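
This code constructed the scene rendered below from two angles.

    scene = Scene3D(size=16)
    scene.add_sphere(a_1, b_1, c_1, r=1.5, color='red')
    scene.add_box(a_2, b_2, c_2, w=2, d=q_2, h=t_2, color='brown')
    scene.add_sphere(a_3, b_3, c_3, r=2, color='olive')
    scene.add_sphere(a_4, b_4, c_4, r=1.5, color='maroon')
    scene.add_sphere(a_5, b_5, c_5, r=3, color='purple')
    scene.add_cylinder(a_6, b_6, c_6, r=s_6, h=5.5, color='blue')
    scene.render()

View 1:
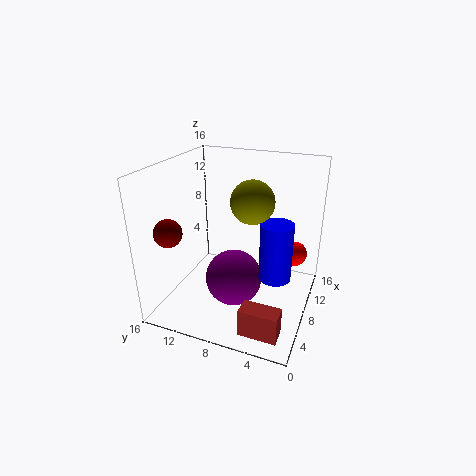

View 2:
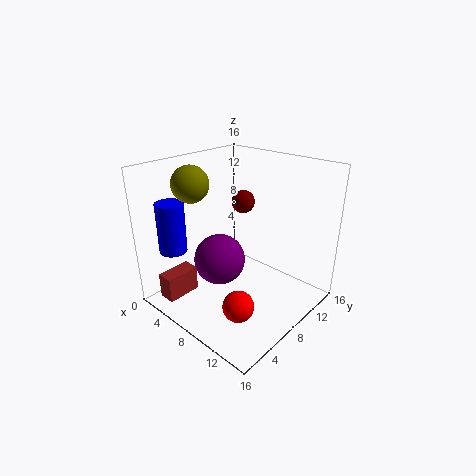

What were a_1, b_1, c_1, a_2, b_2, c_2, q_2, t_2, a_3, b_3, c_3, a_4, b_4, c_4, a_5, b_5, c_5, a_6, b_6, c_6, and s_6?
a_1 = 13; b_1 = 2.5; c_1 = 4.5; a_2 = 1.5; b_2 = 1.5; c_2 = 0.5; q_2 = 4; t_2 = 3; a_3 = 4; b_3 = 5; c_3 = 14; a_4 = 3.5; b_4 = 14; c_4 = 9.5; a_5 = 5.5; b_5 = 7.5; c_5 = 4.5; a_6 = 3.5; b_6 = 2.5; c_6 = 7; s_6 = 1.5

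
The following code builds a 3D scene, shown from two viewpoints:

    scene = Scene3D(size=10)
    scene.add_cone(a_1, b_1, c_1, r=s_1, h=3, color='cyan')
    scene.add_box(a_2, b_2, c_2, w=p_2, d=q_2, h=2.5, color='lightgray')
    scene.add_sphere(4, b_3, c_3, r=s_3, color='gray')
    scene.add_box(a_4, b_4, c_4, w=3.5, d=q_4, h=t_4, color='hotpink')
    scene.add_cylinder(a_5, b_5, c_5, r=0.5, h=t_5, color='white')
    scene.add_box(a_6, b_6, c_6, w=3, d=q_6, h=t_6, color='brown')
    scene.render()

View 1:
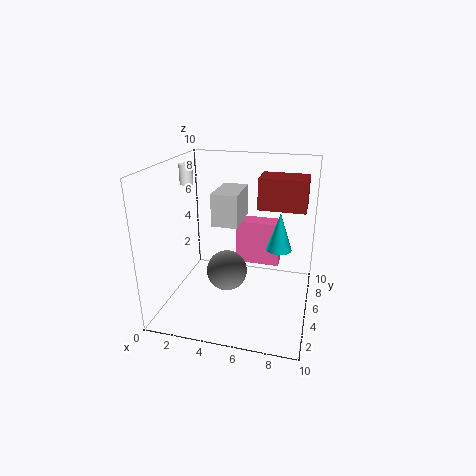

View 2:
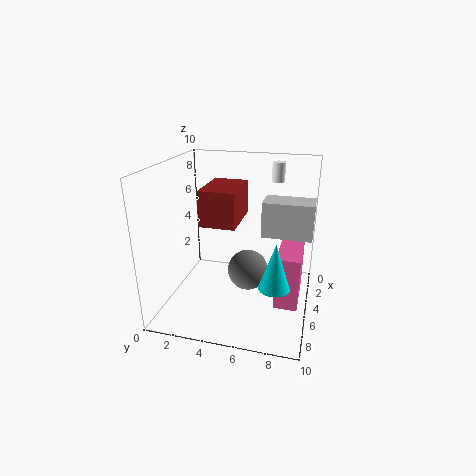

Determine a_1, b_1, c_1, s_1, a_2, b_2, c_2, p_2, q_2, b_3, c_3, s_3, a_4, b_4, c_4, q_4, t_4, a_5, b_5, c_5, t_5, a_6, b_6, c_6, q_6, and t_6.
a_1 = 7.5, b_1 = 8, c_1 = 3, s_1 = 1, a_2 = 2.5, b_2 = 6.5, c_2 = 5, p_2 = 2, q_2 = 3.5, b_3 = 5.5, c_3 = 2, s_3 = 1.5, a_4 = 4, b_4 = 8, c_4 = 1.5, q_4 = 1.5, t_4 = 3.5, a_5 = 0.5, b_5 = 7, c_5 = 8, t_5 = 1.5, a_6 = 6.5, b_6 = 4, c_6 = 7.5, q_6 = 2, t_6 = 2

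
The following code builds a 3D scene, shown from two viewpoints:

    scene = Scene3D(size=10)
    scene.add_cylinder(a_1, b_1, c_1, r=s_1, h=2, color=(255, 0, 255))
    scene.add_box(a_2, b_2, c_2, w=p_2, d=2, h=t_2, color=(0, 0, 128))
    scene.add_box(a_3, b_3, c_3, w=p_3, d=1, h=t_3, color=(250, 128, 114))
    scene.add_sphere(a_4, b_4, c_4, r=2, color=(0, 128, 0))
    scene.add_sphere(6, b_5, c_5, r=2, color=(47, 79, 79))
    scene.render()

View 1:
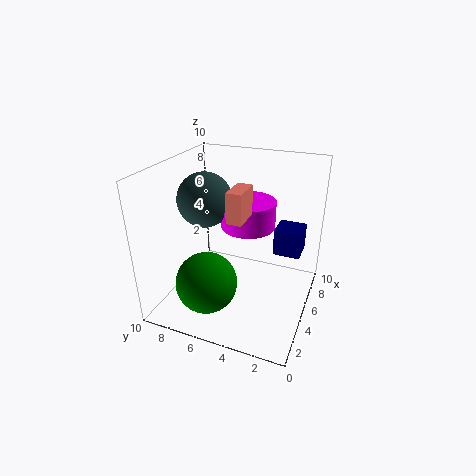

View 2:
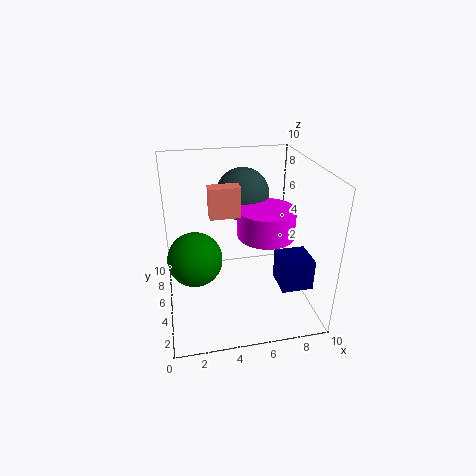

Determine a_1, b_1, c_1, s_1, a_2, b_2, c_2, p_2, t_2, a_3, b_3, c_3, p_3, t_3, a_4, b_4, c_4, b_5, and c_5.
a_1 = 7; b_1 = 5; c_1 = 5; s_1 = 2; a_2 = 7; b_2 = 1; c_2 = 3; p_2 = 2; t_2 = 2; a_3 = 3; b_3 = 4; c_3 = 7; p_3 = 2; t_3 = 2; a_4 = 2; b_4 = 6; c_4 = 3; b_5 = 8; c_5 = 7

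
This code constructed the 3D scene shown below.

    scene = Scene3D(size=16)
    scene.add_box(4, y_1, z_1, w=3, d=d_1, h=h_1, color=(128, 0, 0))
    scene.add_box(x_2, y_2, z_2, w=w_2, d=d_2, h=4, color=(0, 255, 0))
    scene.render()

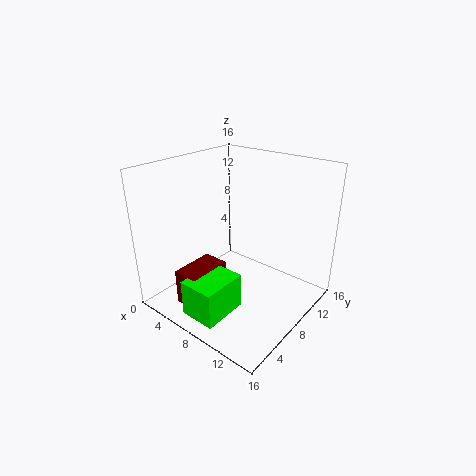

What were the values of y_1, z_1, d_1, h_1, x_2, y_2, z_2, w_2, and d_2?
y_1 = 2, z_1 = 1, d_1 = 5, h_1 = 4, x_2 = 6, y_2 = 1, z_2 = 1, w_2 = 4, d_2 = 5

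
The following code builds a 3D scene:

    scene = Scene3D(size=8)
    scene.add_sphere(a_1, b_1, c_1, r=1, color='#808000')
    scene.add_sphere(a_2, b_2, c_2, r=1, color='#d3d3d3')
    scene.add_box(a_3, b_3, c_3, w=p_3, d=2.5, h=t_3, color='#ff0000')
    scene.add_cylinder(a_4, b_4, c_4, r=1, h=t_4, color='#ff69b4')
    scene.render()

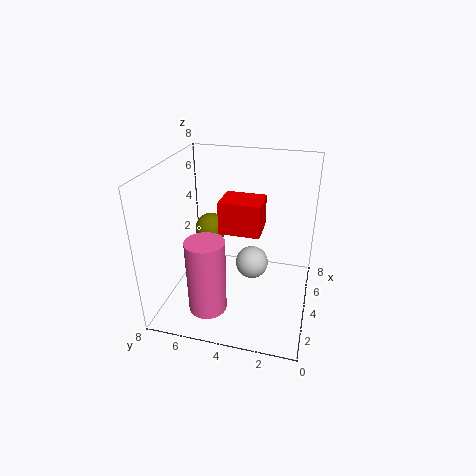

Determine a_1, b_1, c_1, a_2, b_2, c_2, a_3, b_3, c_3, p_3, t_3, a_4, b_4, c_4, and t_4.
a_1 = 6.5, b_1 = 6.5, c_1 = 3, a_2 = 5.5, b_2 = 3.5, c_2 = 1.5, a_3 = 5, b_3 = 3, c_3 = 3.5, p_3 = 2, t_3 = 2, a_4 = 1.5, b_4 = 5, c_4 = 1, t_4 = 4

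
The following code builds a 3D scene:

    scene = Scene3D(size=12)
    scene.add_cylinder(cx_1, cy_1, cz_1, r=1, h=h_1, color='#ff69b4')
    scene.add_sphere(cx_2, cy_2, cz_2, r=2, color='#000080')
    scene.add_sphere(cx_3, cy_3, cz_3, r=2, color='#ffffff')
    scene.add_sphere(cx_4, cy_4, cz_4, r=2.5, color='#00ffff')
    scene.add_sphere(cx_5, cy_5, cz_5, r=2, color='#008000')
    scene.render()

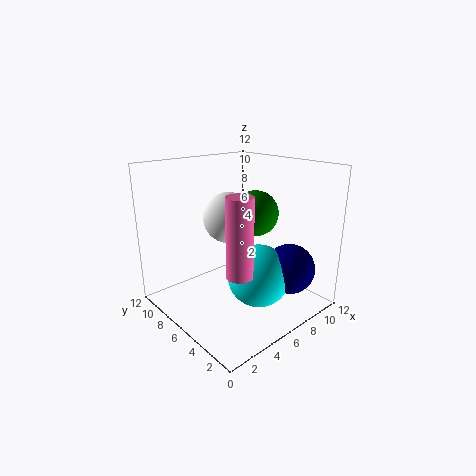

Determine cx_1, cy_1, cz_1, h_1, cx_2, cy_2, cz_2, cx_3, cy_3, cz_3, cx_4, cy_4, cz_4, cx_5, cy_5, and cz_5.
cx_1 = 3.5, cy_1 = 3, cz_1 = 4.5, h_1 = 6, cx_2 = 8, cy_2 = 2, cz_2 = 4, cx_3 = 5, cy_3 = 6, cz_3 = 8, cx_4 = 6, cy_4 = 3.5, cz_4 = 3.5, cx_5 = 8.5, cy_5 = 6.5, cz_5 = 7.5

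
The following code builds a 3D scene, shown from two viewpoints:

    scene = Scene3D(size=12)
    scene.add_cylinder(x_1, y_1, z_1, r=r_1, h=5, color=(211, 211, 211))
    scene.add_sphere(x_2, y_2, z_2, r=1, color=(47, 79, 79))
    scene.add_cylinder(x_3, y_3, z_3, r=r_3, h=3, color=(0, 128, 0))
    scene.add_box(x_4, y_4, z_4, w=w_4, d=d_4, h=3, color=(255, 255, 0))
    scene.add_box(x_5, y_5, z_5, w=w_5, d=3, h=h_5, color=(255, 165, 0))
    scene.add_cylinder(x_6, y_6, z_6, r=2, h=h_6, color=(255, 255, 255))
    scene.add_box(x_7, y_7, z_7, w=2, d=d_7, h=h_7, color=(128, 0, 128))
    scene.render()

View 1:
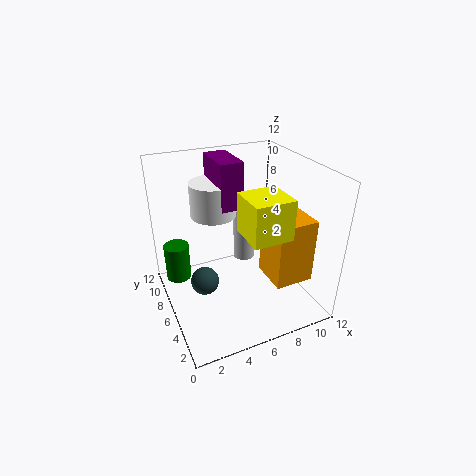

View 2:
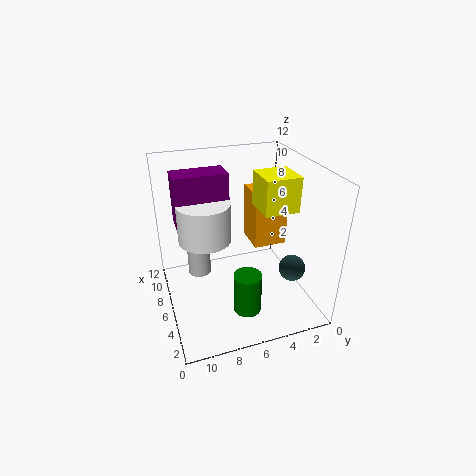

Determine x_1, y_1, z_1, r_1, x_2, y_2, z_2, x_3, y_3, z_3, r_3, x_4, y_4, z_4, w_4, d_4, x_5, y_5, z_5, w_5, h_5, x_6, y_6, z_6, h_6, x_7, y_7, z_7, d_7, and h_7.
x_1 = 8, y_1 = 9, z_1 = 2, r_1 = 1, x_2 = 2, y_2 = 3, z_2 = 5, x_3 = 1, y_3 = 7, z_3 = 3, r_3 = 1, x_4 = 5, y_4 = 1, z_4 = 8, w_4 = 3, d_4 = 3, x_5 = 7, y_5 = 1, z_5 = 4, w_5 = 3, h_5 = 5, x_6 = 5, y_6 = 9, z_6 = 7, h_6 = 3, x_7 = 5, y_7 = 7, z_7 = 8, d_7 = 4, h_7 = 4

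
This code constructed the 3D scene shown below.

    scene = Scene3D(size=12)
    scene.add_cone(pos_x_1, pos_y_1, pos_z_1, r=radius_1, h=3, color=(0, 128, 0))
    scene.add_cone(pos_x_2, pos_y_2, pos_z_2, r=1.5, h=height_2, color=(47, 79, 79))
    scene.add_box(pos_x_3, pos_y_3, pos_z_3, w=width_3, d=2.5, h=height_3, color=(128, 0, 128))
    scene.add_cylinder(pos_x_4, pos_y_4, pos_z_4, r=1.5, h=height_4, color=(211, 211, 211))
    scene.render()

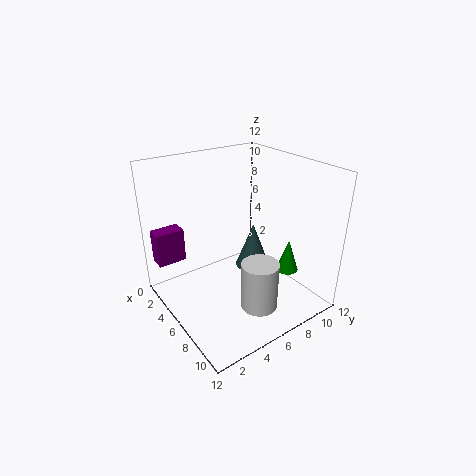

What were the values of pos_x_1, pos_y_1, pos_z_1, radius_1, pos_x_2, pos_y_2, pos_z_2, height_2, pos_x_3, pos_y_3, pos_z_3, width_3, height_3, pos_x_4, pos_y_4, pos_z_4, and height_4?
pos_x_1 = 7.5; pos_y_1 = 10.5; pos_z_1 = 2; radius_1 = 1; pos_x_2 = 5.5; pos_y_2 = 8; pos_z_2 = 2.5; height_2 = 4; pos_x_3 = 0.5; pos_y_3 = 0.5; pos_z_3 = 3; width_3 = 1.5; height_3 = 3; pos_x_4 = 9; pos_y_4 = 6; pos_z_4 = 1; height_4 = 4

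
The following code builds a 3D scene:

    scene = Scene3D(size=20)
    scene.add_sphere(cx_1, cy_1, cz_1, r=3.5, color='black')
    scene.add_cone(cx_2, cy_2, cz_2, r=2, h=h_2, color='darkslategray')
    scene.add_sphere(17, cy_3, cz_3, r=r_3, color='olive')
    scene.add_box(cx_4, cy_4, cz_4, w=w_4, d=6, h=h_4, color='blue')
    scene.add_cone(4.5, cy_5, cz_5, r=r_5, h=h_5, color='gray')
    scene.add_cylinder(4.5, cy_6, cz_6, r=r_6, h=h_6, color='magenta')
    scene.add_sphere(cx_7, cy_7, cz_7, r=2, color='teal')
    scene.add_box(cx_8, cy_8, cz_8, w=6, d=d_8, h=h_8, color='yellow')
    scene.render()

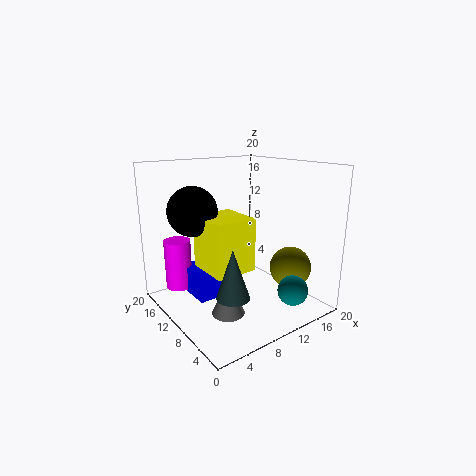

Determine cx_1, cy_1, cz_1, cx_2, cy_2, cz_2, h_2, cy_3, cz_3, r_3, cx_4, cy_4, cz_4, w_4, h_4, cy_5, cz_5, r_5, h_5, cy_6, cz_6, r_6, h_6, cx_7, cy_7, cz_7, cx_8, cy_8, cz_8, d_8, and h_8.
cx_1 = 5.5, cy_1 = 14.5, cz_1 = 13.5, cx_2 = 4.5, cy_2 = 3.5, cz_2 = 5.5, h_2 = 6, cy_3 = 6.5, cz_3 = 5, r_3 = 3, cx_4 = 5, cy_4 = 12, cz_4 = 0.5, w_4 = 6.5, h_4 = 4, cy_5 = 4.5, cz_5 = 3, r_5 = 2, h_5 = 4.5, cy_6 = 18, cz_6 = 1, r_6 = 2, h_6 = 7.5, cx_7 = 13.5, cy_7 = 2.5, cz_7 = 4, cx_8 = 5.5, cy_8 = 8, cz_8 = 5.5, d_8 = 6.5, h_8 = 7.5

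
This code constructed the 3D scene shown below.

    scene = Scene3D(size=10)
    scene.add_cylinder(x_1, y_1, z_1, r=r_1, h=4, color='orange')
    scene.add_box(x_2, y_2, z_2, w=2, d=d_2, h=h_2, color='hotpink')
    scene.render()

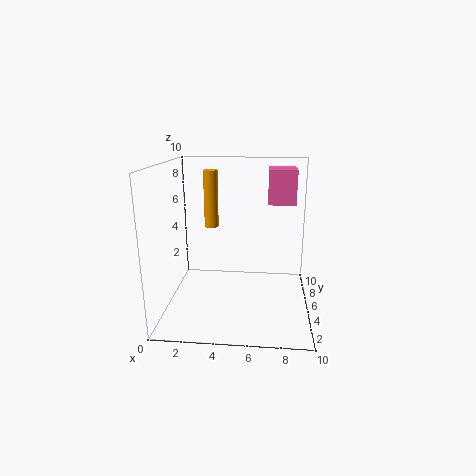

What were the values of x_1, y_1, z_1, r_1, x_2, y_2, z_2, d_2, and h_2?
x_1 = 3
y_1 = 6
z_1 = 5.5
r_1 = 0.5
x_2 = 7
y_2 = 6.5
z_2 = 7
d_2 = 2.5
h_2 = 2.5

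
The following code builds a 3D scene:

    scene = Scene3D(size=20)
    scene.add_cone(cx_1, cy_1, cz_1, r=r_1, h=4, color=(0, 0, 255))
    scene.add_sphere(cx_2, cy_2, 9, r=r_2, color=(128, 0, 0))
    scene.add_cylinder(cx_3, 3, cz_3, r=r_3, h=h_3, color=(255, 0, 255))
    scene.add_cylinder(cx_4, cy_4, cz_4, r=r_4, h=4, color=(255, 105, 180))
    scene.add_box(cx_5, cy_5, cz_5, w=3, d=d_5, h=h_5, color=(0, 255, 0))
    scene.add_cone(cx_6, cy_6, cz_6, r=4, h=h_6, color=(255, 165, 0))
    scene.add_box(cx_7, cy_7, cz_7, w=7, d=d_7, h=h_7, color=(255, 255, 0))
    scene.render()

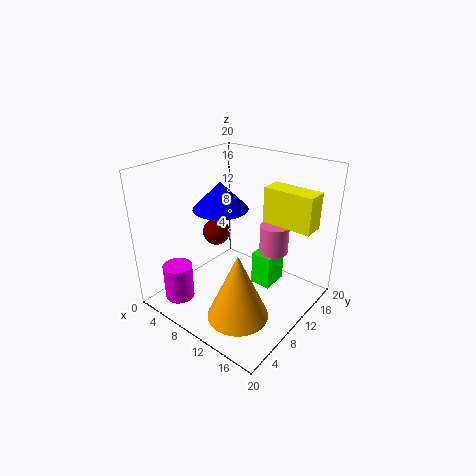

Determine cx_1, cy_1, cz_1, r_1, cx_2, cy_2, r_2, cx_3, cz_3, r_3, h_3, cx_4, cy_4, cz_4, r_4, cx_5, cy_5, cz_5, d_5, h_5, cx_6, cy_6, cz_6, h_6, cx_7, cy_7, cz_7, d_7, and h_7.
cx_1 = 6; cy_1 = 11; cz_1 = 13; r_1 = 4; cx_2 = 5; cy_2 = 11; r_2 = 2; cx_3 = 5; cz_3 = 2; r_3 = 2; h_3 = 5; cx_4 = 14; cy_4 = 13; cz_4 = 8; r_4 = 2; cx_5 = 11; cy_5 = 12; cz_5 = 2; d_5 = 4; h_5 = 5; cx_6 = 14; cy_6 = 5; cz_6 = 2; h_6 = 9; cx_7 = 12; cy_7 = 13; cz_7 = 12; d_7 = 3; h_7 = 5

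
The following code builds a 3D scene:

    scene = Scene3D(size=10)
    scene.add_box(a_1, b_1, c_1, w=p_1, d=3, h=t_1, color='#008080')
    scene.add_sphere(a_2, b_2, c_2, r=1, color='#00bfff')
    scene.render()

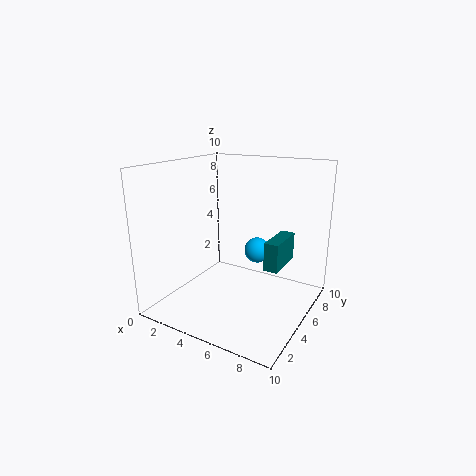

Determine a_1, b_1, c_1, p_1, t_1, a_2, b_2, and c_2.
a_1 = 7
b_1 = 5
c_1 = 3
p_1 = 1
t_1 = 2
a_2 = 5
b_2 = 8
c_2 = 3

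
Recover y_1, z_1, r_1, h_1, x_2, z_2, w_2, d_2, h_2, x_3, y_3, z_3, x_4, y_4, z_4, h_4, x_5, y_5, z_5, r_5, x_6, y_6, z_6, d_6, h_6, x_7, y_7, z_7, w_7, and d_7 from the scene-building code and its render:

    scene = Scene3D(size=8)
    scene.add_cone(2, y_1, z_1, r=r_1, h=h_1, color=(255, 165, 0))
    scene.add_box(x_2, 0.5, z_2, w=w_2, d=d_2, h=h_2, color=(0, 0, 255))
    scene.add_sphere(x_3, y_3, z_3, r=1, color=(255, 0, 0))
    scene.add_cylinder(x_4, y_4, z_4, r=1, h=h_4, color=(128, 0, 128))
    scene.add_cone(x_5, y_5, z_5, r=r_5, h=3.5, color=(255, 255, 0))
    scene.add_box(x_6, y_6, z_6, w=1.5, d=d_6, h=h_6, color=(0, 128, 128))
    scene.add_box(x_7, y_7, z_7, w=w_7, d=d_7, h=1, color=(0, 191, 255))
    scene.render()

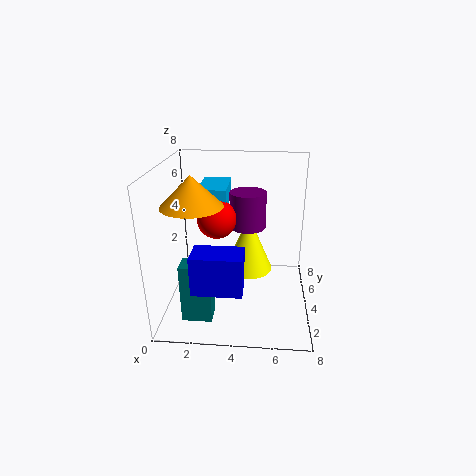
y_1 = 2; z_1 = 6.5; r_1 = 1.5; h_1 = 1.5; x_2 = 2; z_2 = 2.5; w_2 = 2.5; d_2 = 1.5; h_2 = 2; x_3 = 3; y_3 = 3; z_3 = 5.5; x_4 = 4.5; y_4 = 4.5; z_4 = 4.5; h_4 = 2; x_5 = 4.5; y_5 = 6; z_5 = 1; r_5 = 1.5; x_6 = 1.5; y_6 = 0.5; z_6 = 1; d_6 = 1; h_6 = 3; x_7 = 2; y_7 = 3; z_7 = 6; w_7 = 1.5; d_7 = 2.5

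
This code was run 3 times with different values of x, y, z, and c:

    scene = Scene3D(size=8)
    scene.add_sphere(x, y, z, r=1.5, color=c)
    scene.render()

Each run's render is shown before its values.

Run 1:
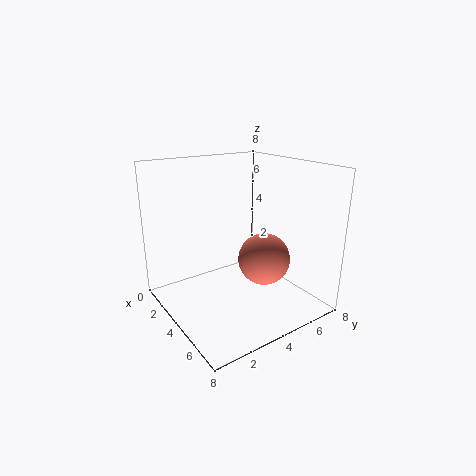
x = 4.5, y = 5.5, z = 2.5, c = 'salmon'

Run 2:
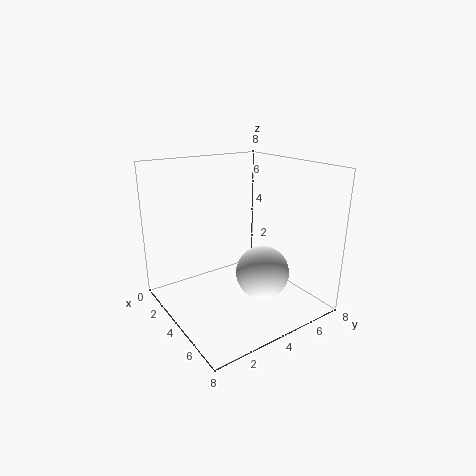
x = 5, y = 5, z = 2, c = 'white'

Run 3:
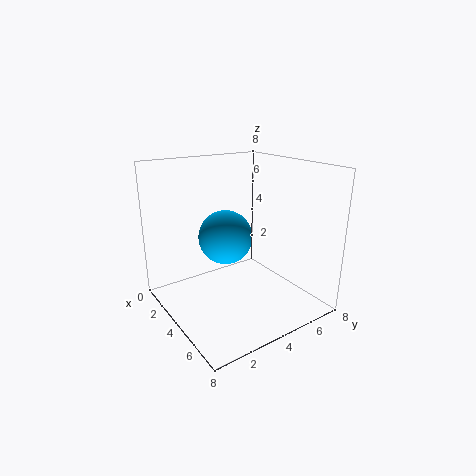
x = 3.5, y = 3.5, z = 4, c = 'deepskyblue'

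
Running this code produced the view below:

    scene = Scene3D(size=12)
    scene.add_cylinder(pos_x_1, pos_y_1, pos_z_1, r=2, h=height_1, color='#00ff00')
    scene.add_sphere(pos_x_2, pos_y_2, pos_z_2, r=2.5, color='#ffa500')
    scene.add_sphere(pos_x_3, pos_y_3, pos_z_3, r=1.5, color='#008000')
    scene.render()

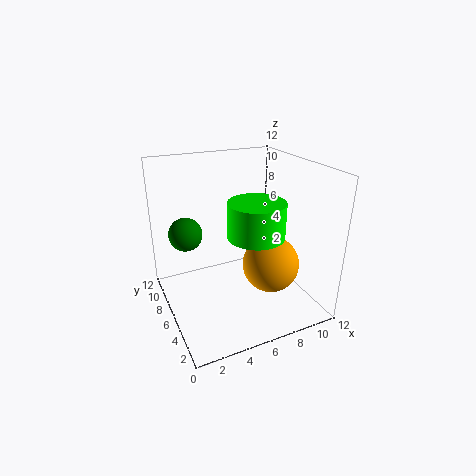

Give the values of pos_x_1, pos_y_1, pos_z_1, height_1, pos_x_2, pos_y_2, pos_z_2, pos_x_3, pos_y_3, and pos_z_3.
pos_x_1 = 5.5, pos_y_1 = 2, pos_z_1 = 8, height_1 = 2.5, pos_x_2 = 9, pos_y_2 = 5.5, pos_z_2 = 3, pos_x_3 = 2.5, pos_y_3 = 9.5, pos_z_3 = 5.5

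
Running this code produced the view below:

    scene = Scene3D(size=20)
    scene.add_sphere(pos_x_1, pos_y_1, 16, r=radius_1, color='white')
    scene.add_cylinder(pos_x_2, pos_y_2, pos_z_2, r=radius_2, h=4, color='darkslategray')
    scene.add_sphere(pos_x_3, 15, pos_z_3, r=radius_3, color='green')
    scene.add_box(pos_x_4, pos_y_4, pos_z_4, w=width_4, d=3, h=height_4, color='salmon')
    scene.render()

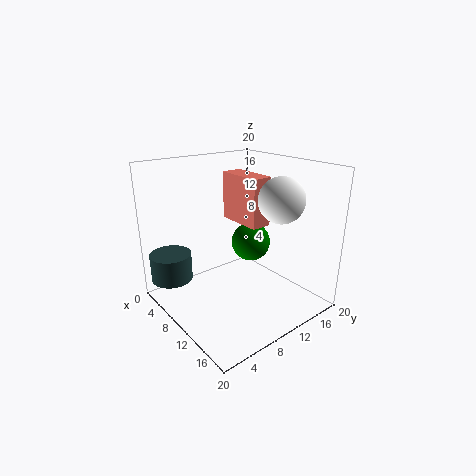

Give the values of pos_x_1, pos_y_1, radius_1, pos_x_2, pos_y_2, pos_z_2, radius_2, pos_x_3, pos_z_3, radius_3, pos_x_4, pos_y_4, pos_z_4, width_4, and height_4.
pos_x_1 = 15
pos_y_1 = 13
radius_1 = 3
pos_x_2 = 3
pos_y_2 = 3
pos_z_2 = 3
radius_2 = 3
pos_x_3 = 7
pos_z_3 = 7
radius_3 = 3
pos_x_4 = 4
pos_y_4 = 12
pos_z_4 = 11
width_4 = 7
height_4 = 7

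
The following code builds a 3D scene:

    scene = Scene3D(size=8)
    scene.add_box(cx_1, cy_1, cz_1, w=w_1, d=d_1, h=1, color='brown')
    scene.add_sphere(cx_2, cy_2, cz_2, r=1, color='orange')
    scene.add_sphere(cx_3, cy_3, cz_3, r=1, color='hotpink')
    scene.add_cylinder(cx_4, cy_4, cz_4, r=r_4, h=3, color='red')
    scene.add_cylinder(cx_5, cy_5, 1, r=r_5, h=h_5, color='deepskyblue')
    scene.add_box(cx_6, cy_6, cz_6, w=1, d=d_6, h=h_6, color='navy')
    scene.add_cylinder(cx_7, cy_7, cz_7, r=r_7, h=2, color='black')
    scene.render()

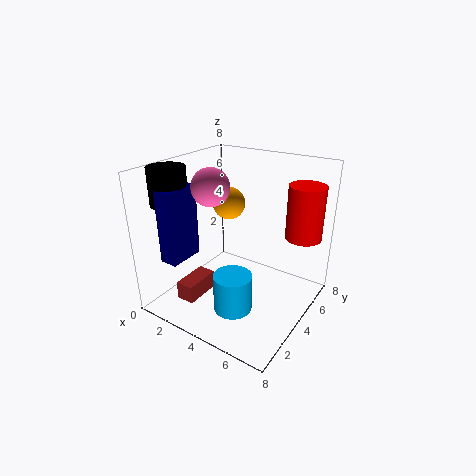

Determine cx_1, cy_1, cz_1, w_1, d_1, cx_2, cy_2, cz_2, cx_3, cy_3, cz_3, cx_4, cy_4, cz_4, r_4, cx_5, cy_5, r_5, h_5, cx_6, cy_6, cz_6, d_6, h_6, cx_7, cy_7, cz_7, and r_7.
cx_1 = 2
cy_1 = 1
cz_1 = 1
w_1 = 1
d_1 = 2
cx_2 = 2
cy_2 = 6
cz_2 = 5
cx_3 = 3
cy_3 = 3
cz_3 = 7
cx_4 = 7
cy_4 = 6
cz_4 = 4
r_4 = 1
cx_5 = 5
cy_5 = 2
r_5 = 1
h_5 = 2
cx_6 = 1
cy_6 = 1
cz_6 = 3
d_6 = 2
h_6 = 4
cx_7 = 1
cy_7 = 2
cz_7 = 6
r_7 = 1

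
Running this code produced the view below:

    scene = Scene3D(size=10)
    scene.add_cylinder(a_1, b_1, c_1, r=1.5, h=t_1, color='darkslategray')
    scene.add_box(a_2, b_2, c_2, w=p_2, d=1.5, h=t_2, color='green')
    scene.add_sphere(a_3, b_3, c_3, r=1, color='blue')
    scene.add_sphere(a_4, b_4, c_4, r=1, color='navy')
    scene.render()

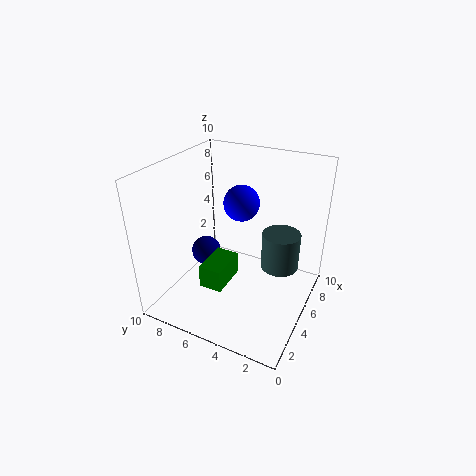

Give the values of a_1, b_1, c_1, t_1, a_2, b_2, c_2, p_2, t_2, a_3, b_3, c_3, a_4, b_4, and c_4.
a_1 = 8.5
b_1 = 3
c_1 = 1
t_1 = 3
a_2 = 1.5
b_2 = 4.5
c_2 = 3
p_2 = 2.5
t_2 = 1.5
a_3 = 2.5
b_3 = 3.5
c_3 = 9
a_4 = 4
b_4 = 7
c_4 = 4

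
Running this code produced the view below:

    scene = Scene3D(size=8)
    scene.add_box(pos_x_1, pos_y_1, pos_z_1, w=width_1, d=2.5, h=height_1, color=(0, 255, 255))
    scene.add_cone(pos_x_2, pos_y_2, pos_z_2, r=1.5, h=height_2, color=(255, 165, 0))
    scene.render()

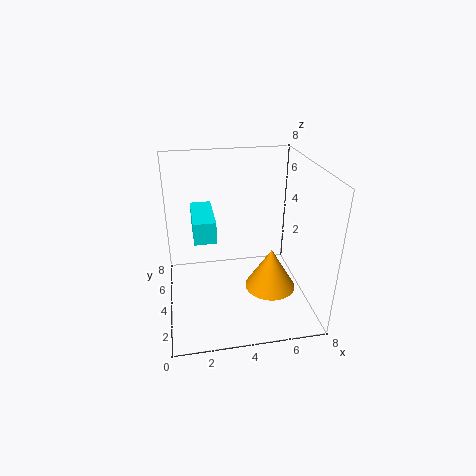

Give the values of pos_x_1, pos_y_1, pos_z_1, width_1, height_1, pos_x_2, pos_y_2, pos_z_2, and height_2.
pos_x_1 = 1.5
pos_y_1 = 1
pos_z_1 = 5.5
width_1 = 1
height_1 = 1
pos_x_2 = 6
pos_y_2 = 4
pos_z_2 = 0.5
height_2 = 2.5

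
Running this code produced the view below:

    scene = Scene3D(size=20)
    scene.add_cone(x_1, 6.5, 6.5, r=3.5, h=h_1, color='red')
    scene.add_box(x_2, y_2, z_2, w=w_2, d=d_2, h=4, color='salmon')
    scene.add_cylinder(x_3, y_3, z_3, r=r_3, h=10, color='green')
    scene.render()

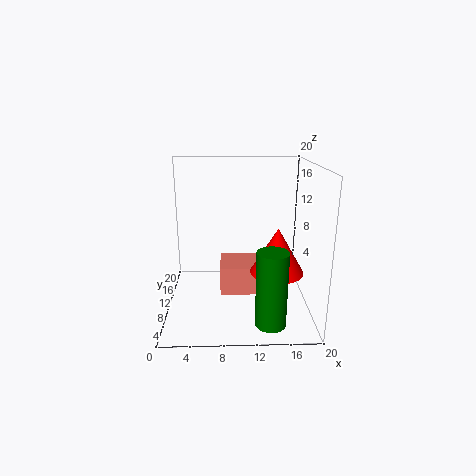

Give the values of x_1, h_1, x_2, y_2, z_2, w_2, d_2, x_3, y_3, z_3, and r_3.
x_1 = 15
h_1 = 6
x_2 = 7.5
y_2 = 7.5
z_2 = 2.5
w_2 = 6.5
d_2 = 5.5
x_3 = 14
y_3 = 3.5
z_3 = 0.5
r_3 = 2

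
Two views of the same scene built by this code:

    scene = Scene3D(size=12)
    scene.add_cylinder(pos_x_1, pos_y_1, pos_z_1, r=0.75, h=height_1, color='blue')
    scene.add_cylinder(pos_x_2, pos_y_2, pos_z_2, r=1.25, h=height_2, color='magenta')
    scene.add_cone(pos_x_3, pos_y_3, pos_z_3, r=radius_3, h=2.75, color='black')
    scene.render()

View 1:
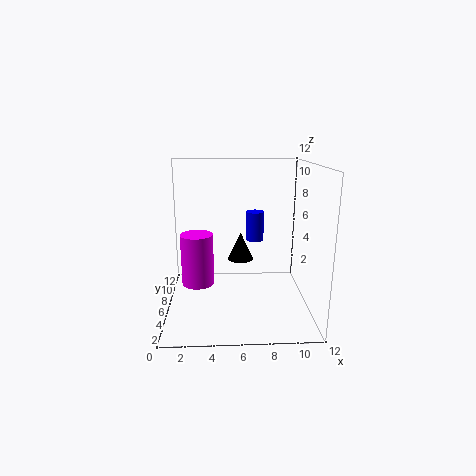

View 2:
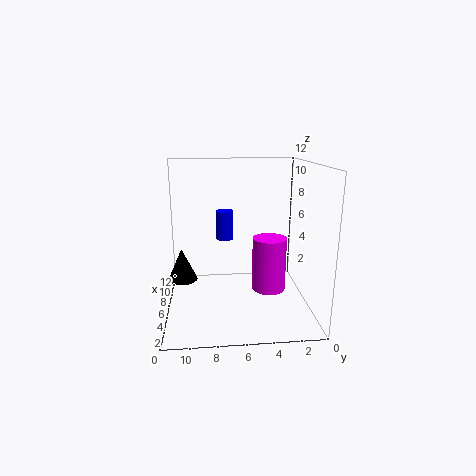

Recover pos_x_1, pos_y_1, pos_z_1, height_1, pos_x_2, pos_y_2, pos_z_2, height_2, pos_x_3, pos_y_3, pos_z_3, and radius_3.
pos_x_1 = 7.5
pos_y_1 = 7
pos_z_1 = 5.5
height_1 = 2.5
pos_x_2 = 2.75
pos_y_2 = 4
pos_z_2 = 3
height_2 = 4
pos_x_3 = 6.5
pos_y_3 = 10.75
pos_z_3 = 2.25
radius_3 = 1.25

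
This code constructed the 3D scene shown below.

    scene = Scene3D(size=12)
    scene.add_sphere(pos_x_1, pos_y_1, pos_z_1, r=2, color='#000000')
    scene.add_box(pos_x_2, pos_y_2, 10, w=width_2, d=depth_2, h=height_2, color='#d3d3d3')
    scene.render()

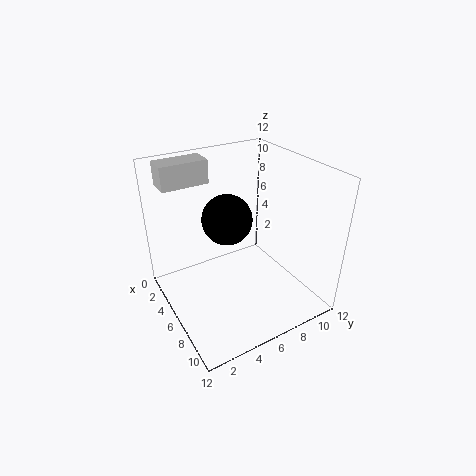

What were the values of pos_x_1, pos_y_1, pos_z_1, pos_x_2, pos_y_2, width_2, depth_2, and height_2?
pos_x_1 = 6
pos_y_1 = 5
pos_z_1 = 8
pos_x_2 = 1
pos_y_2 = 1
width_2 = 2
depth_2 = 4
height_2 = 2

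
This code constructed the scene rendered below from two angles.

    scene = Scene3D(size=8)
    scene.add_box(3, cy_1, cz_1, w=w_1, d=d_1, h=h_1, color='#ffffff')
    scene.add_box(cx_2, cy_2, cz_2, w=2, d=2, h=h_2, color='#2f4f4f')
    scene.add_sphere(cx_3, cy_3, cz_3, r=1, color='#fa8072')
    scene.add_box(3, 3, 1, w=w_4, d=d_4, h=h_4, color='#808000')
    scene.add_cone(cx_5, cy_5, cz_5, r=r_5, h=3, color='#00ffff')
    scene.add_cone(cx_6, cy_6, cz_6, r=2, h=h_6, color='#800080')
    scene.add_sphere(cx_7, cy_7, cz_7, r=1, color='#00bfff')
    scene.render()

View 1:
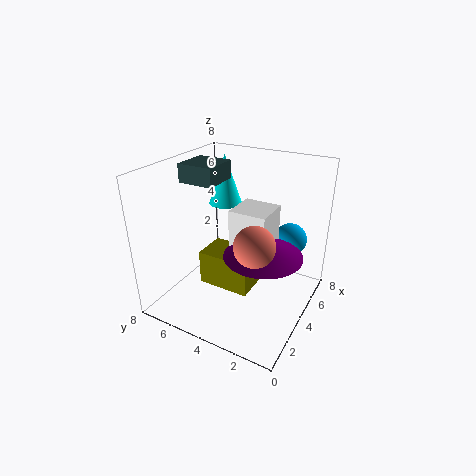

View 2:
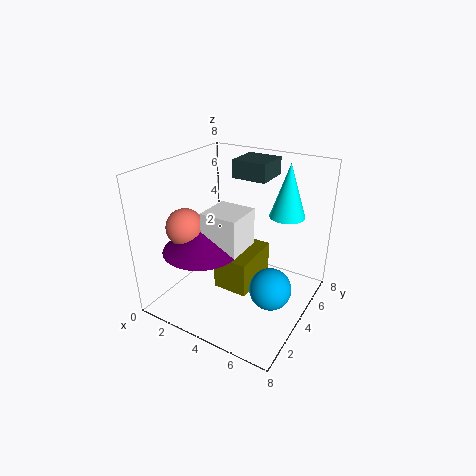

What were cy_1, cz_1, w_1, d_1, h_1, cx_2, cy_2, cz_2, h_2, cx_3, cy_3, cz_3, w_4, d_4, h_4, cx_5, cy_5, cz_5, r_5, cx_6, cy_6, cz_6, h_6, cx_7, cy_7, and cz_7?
cy_1 = 2, cz_1 = 4, w_1 = 2, d_1 = 2, h_1 = 2, cx_2 = 3, cy_2 = 5, cz_2 = 7, h_2 = 1, cx_3 = 2, cy_3 = 2, cz_3 = 5, w_4 = 2, d_4 = 3, h_4 = 2, cx_5 = 6, cy_5 = 6, cz_5 = 5, r_5 = 1, cx_6 = 3, cy_6 = 2, cz_6 = 4, h_6 = 1, cx_7 = 7, cy_7 = 2, cz_7 = 3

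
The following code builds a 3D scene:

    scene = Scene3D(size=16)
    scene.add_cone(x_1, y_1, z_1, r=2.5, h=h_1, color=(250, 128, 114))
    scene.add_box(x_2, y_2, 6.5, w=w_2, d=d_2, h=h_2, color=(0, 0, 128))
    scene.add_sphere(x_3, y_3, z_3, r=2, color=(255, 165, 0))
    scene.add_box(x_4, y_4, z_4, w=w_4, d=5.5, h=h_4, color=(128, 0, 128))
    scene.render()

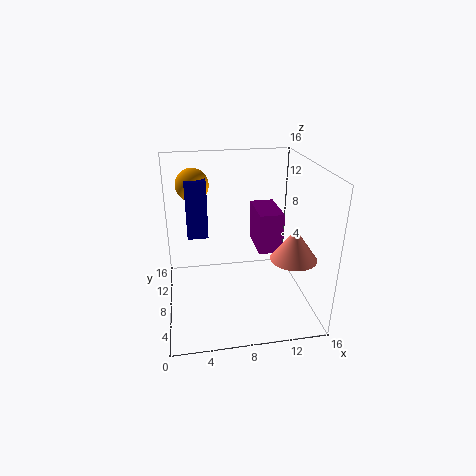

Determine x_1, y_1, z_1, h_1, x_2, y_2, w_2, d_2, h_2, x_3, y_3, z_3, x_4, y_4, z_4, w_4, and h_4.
x_1 = 13.5
y_1 = 5
z_1 = 6.5
h_1 = 3.5
x_2 = 2.5
y_2 = 11.5
w_2 = 2.5
d_2 = 2.5
h_2 = 7
x_3 = 3.5
y_3 = 14
z_3 = 12.5
x_4 = 11
y_4 = 10
z_4 = 4.5
w_4 = 3
h_4 = 5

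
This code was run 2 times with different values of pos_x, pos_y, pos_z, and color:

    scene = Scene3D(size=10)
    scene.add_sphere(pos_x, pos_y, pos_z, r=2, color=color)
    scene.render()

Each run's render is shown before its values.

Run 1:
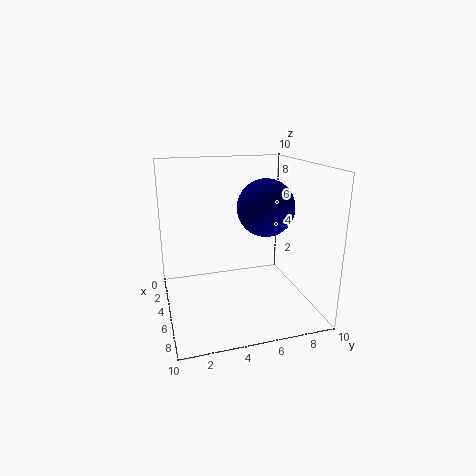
pos_x = 5, pos_y = 7, pos_z = 7, color = 'navy'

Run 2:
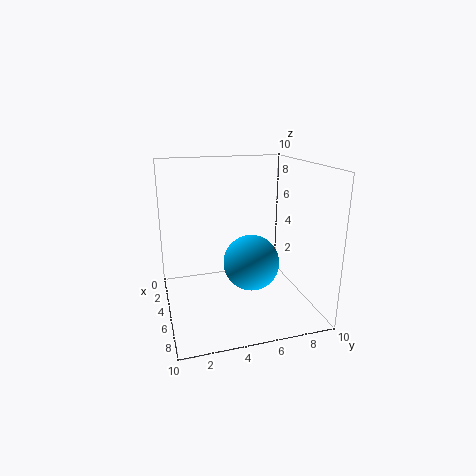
pos_x = 5, pos_y = 6, pos_z = 3, color = 'deepskyblue'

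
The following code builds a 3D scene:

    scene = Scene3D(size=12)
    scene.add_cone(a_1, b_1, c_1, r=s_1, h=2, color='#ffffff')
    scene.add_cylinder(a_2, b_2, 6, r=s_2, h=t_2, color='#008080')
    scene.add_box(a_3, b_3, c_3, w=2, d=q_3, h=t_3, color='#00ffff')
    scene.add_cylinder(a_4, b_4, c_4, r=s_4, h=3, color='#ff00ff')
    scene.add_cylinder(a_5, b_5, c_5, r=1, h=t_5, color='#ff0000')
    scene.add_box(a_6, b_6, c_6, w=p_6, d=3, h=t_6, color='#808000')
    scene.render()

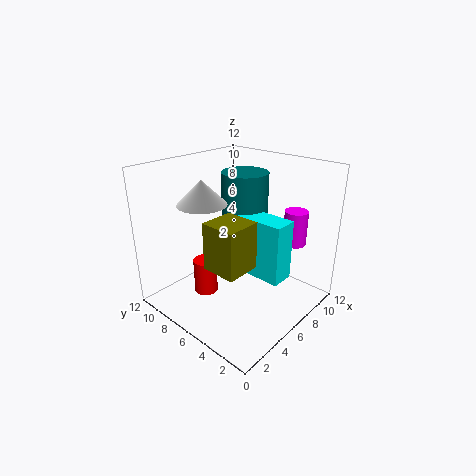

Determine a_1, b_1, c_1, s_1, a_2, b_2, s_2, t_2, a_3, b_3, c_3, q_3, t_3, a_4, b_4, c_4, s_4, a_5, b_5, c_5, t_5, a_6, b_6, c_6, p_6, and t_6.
a_1 = 4
b_1 = 8
c_1 = 9
s_1 = 2
a_2 = 8
b_2 = 7
s_2 = 2
t_2 = 5
a_3 = 6
b_3 = 2
c_3 = 3
q_3 = 4
t_3 = 5
a_4 = 10
b_4 = 3
c_4 = 5
s_4 = 1
a_5 = 4
b_5 = 8
c_5 = 1
t_5 = 3
a_6 = 3
b_6 = 4
c_6 = 4
p_6 = 3
t_6 = 4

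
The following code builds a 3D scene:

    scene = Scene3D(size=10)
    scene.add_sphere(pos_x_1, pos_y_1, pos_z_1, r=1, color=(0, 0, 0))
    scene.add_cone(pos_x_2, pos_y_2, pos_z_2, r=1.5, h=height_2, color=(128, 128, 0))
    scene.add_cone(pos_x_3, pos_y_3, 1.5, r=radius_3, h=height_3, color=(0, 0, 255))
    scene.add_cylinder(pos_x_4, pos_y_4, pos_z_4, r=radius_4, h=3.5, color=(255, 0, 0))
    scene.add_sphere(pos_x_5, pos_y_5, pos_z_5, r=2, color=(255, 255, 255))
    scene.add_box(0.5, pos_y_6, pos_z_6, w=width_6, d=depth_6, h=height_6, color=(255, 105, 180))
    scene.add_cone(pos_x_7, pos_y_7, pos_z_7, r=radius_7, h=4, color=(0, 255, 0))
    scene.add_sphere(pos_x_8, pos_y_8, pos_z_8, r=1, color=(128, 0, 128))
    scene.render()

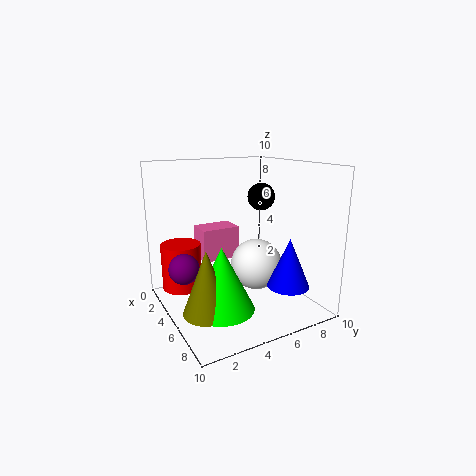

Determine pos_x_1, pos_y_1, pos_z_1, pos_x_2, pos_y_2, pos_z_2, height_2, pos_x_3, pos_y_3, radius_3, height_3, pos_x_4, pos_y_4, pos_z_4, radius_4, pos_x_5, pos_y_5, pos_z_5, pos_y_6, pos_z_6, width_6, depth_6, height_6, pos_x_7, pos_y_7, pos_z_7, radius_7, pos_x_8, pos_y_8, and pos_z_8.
pos_x_1 = 4; pos_y_1 = 7.5; pos_z_1 = 7.5; pos_x_2 = 7.5; pos_y_2 = 1.5; pos_z_2 = 1.5; height_2 = 4; pos_x_3 = 7; pos_y_3 = 8; radius_3 = 1.5; height_3 = 3.5; pos_x_4 = 1.5; pos_y_4 = 2; pos_z_4 = 0.5; radius_4 = 1.5; pos_x_5 = 3.5; pos_y_5 = 7.5; pos_z_5 = 2; pos_y_6 = 3.5; pos_z_6 = 2.5; width_6 = 2; depth_6 = 3; height_6 = 2.5; pos_x_7 = 7.5; pos_y_7 = 2.5; pos_z_7 = 1.5; radius_7 = 2; pos_x_8 = 5; pos_y_8 = 1; pos_z_8 = 3.5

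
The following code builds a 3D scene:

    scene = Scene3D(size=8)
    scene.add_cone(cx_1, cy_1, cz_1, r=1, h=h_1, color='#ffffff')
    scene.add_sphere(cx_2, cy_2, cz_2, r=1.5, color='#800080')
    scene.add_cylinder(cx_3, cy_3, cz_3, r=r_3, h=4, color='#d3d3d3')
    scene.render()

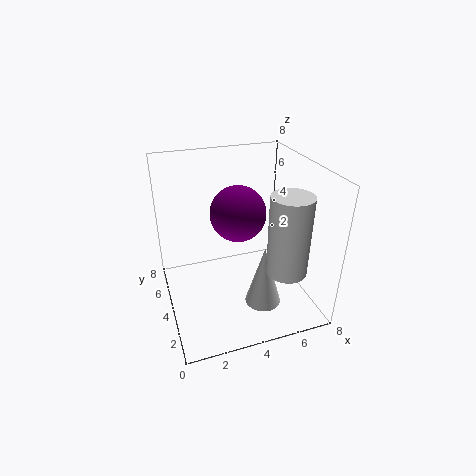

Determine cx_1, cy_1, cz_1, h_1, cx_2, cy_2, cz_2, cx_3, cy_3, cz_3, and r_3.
cx_1 = 5, cy_1 = 2.5, cz_1 = 0.5, h_1 = 3.5, cx_2 = 4, cy_2 = 4, cz_2 = 5.5, cx_3 = 5.5, cy_3 = 1, cz_3 = 3.5, r_3 = 1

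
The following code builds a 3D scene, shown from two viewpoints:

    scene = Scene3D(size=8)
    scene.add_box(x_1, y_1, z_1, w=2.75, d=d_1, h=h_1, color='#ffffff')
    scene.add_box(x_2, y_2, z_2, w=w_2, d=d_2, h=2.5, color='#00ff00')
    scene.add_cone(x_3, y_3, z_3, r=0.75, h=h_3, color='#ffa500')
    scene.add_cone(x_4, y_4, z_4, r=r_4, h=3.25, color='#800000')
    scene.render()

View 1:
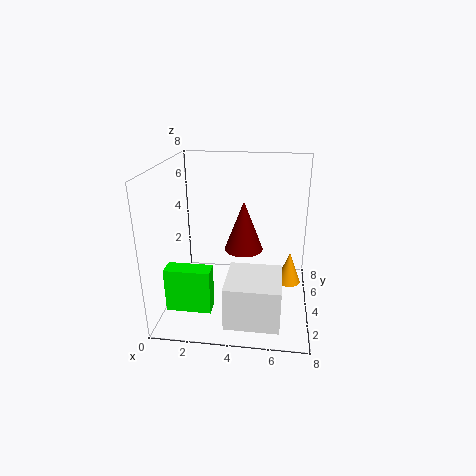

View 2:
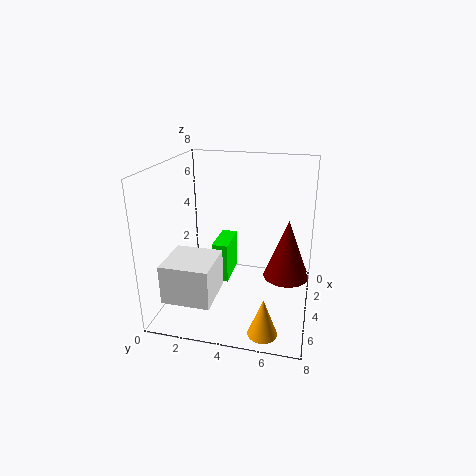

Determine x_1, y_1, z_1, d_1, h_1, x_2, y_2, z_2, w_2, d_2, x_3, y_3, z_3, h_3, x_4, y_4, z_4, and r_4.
x_1 = 3.75, y_1 = 0.25, z_1 = 0.75, d_1 = 2.75, h_1 = 2.25, x_2 = 0.25, y_2 = 2, z_2 = 0.25, w_2 = 2.5, d_2 = 1, x_3 = 7, y_3 = 6, z_3 = 0.25, h_3 = 2, x_4 = 4, y_4 = 6.75, z_4 = 2, r_4 = 1.25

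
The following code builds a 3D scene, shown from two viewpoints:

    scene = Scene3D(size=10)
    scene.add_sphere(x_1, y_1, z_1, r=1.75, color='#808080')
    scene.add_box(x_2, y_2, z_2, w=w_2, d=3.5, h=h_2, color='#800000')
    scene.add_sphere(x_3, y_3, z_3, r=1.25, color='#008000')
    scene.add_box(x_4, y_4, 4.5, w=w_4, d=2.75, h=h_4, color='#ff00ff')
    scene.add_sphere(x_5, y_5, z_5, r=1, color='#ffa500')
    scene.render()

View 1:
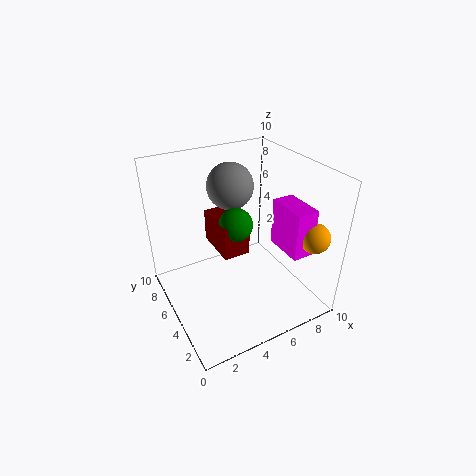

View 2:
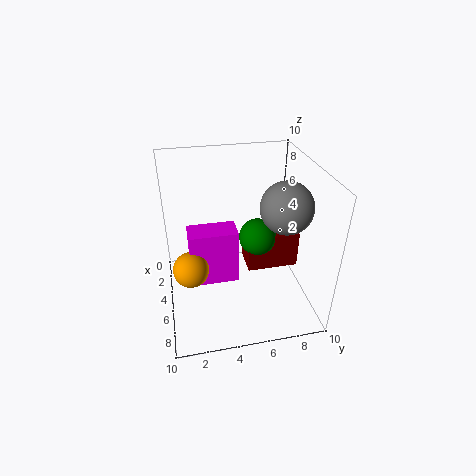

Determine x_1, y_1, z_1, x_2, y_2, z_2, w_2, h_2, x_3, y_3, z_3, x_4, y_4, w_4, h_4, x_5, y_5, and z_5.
x_1 = 6
y_1 = 8
z_1 = 7.5
x_2 = 4.25
y_2 = 5.5
z_2 = 3
w_2 = 2
h_2 = 2.5
x_3 = 5.5
y_3 = 6.25
z_3 = 5.25
x_4 = 7.25
y_4 = 1.5
w_4 = 1.5
h_4 = 3.25
x_5 = 8.75
y_5 = 1.5
z_5 = 5.75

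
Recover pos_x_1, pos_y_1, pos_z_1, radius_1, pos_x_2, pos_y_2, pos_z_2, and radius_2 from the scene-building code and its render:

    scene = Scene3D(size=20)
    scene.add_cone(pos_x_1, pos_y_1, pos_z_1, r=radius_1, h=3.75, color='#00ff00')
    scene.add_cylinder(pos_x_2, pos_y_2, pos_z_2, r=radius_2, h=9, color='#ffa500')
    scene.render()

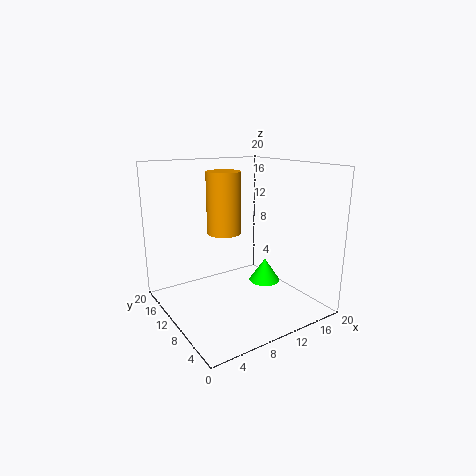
pos_x_1 = 17.25, pos_y_1 = 13, pos_z_1 = 0.5, radius_1 = 2.5, pos_x_2 = 10, pos_y_2 = 13.75, pos_z_2 = 9.75, radius_2 = 2.5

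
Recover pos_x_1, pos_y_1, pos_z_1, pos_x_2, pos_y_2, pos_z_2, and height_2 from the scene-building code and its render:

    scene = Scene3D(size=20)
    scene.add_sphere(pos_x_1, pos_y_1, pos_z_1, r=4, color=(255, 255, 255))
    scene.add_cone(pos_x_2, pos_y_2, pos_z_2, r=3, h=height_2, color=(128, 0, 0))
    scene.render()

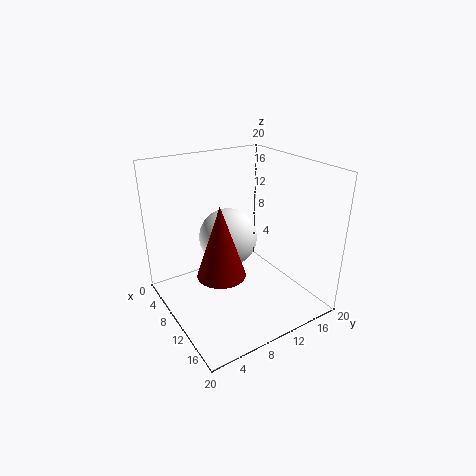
pos_x_1 = 9, pos_y_1 = 9, pos_z_1 = 10, pos_x_2 = 14, pos_y_2 = 5, pos_z_2 = 8, height_2 = 9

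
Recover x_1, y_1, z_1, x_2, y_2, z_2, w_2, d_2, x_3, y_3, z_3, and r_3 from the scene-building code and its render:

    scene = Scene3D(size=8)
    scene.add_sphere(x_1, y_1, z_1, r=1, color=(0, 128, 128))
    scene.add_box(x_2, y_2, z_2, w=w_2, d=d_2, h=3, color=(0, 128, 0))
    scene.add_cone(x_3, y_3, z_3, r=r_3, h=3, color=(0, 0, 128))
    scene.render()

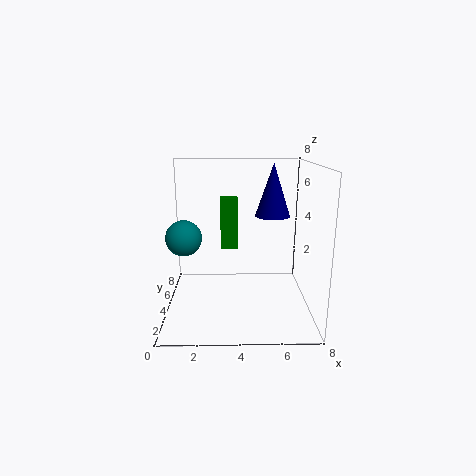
x_1 = 1; y_1 = 4; z_1 = 4; x_2 = 3; y_2 = 5; z_2 = 3; w_2 = 1; d_2 = 1; x_3 = 6; y_3 = 5; z_3 = 5; r_3 = 1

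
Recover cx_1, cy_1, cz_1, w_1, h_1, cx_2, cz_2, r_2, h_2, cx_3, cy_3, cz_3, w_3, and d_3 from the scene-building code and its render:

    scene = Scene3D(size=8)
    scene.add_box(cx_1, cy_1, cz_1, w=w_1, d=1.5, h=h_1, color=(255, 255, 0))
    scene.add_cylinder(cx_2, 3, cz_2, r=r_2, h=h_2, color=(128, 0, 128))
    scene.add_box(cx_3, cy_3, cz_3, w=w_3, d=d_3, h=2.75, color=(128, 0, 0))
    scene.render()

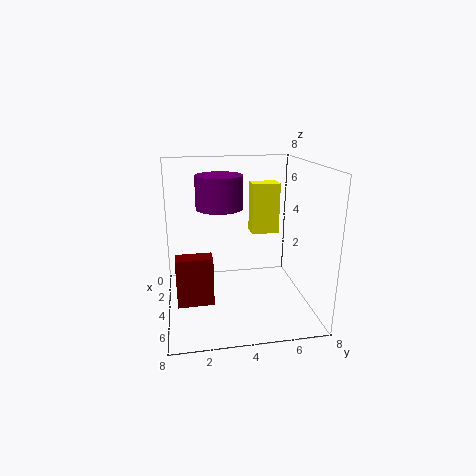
cx_1 = 3.25
cy_1 = 4.75
cz_1 = 4.25
w_1 = 1
h_1 = 2.75
cx_2 = 4
cz_2 = 5.75
r_2 = 1.25
h_2 = 1.75
cx_3 = 4
cy_3 = 0.5
cz_3 = 0.5
w_3 = 1
d_3 = 2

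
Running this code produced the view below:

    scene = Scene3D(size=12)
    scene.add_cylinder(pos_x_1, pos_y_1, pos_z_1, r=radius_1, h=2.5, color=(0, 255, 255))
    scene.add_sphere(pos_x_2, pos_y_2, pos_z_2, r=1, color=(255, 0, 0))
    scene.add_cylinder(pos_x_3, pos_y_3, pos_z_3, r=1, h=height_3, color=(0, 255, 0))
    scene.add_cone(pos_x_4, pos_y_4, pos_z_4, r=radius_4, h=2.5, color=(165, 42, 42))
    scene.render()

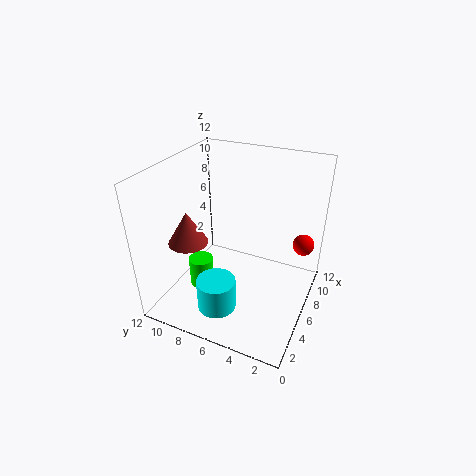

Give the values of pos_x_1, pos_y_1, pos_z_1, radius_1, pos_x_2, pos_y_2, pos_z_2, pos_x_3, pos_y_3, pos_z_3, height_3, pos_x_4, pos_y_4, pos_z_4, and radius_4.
pos_x_1 = 2; pos_y_1 = 6; pos_z_1 = 2; radius_1 = 1.5; pos_x_2 = 11; pos_y_2 = 1.5; pos_z_2 = 3.5; pos_x_3 = 4; pos_y_3 = 8.5; pos_z_3 = 2; height_3 = 2.5; pos_x_4 = 2.5; pos_y_4 = 8.5; pos_z_4 = 7; radius_4 = 1.5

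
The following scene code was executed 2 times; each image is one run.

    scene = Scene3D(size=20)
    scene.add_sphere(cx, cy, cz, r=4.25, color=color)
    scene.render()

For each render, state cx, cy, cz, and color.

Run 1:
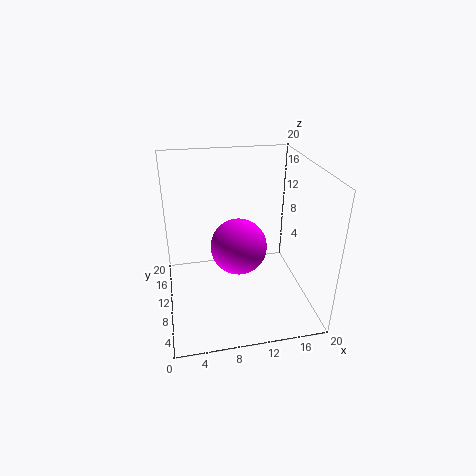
cx = 10.75, cy = 13, cz = 6.75, color = 'magenta'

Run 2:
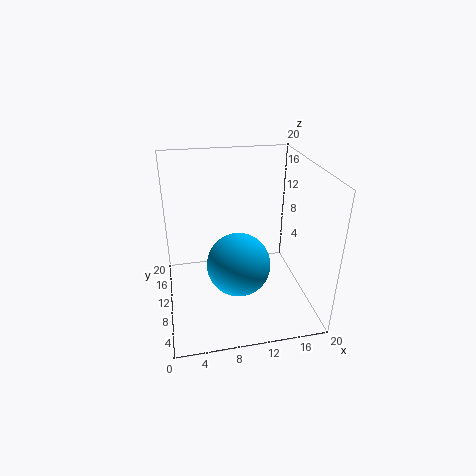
cx = 9.5, cy = 7.25, cz = 7.5, color = 'deepskyblue'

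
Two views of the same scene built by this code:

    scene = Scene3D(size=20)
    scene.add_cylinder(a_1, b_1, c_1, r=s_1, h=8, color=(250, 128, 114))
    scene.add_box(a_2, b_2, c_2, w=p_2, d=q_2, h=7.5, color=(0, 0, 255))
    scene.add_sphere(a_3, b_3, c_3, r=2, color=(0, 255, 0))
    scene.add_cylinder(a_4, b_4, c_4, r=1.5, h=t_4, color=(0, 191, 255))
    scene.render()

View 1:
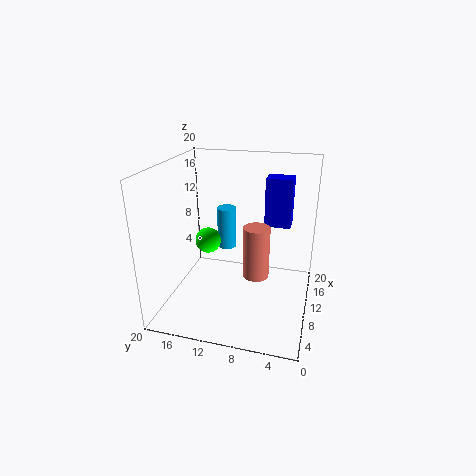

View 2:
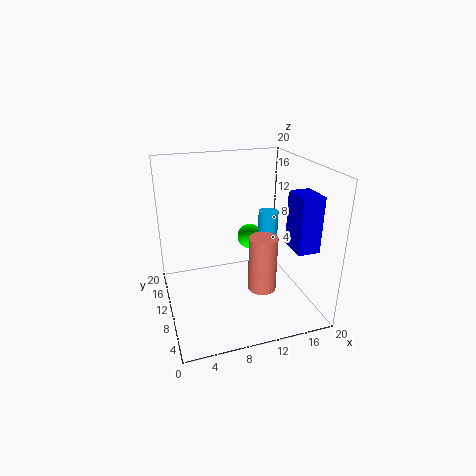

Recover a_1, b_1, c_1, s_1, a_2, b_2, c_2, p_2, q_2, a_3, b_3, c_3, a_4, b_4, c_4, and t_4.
a_1 = 13, b_1 = 8, c_1 = 2.5, s_1 = 2, a_2 = 16, b_2 = 3.5, c_2 = 9.5, p_2 = 3, q_2 = 4, a_3 = 14, b_3 = 16, c_3 = 7, a_4 = 16, b_4 = 13.5, c_4 = 5.5, t_4 = 6.5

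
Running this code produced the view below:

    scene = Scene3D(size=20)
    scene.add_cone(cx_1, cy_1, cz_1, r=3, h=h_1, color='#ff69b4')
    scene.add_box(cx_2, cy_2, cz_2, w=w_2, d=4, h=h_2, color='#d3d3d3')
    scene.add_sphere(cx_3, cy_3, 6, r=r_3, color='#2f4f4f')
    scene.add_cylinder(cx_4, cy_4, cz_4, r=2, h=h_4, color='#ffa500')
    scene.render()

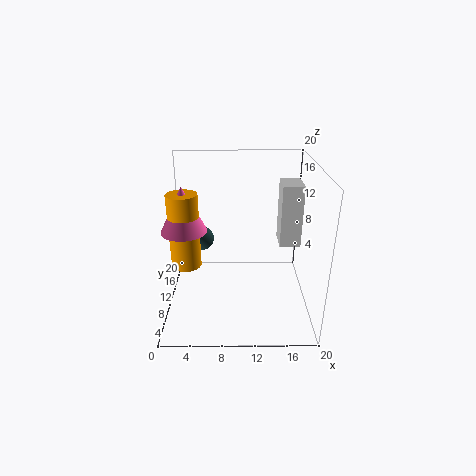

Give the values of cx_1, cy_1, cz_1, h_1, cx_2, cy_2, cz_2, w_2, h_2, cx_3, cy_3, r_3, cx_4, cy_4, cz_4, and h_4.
cx_1 = 3
cy_1 = 8
cz_1 = 12
h_1 = 6
cx_2 = 16
cy_2 = 11
cz_2 = 8
w_2 = 3
h_2 = 9
cx_3 = 4
cy_3 = 18
r_3 = 2
cx_4 = 3
cy_4 = 8
cz_4 = 7
h_4 = 10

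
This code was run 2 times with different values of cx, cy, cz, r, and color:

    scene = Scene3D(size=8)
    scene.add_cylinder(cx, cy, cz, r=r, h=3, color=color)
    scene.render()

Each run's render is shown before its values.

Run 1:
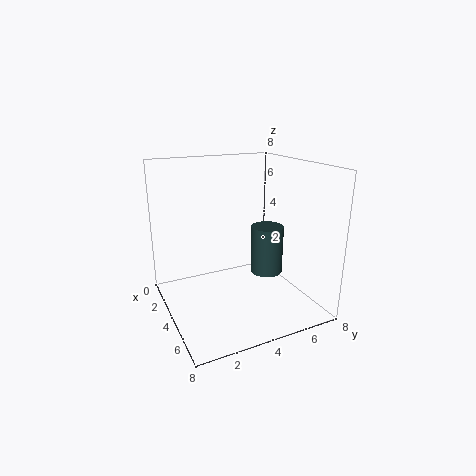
cx = 3
cy = 6.5
cz = 1
r = 1
color = 'darkslategray'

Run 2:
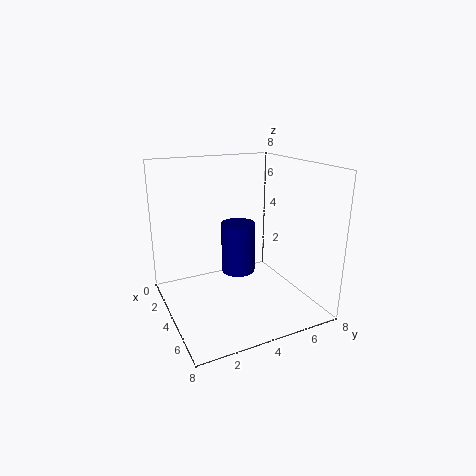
cx = 3
cy = 4.5
cz = 1.5
r = 1
color = 'navy'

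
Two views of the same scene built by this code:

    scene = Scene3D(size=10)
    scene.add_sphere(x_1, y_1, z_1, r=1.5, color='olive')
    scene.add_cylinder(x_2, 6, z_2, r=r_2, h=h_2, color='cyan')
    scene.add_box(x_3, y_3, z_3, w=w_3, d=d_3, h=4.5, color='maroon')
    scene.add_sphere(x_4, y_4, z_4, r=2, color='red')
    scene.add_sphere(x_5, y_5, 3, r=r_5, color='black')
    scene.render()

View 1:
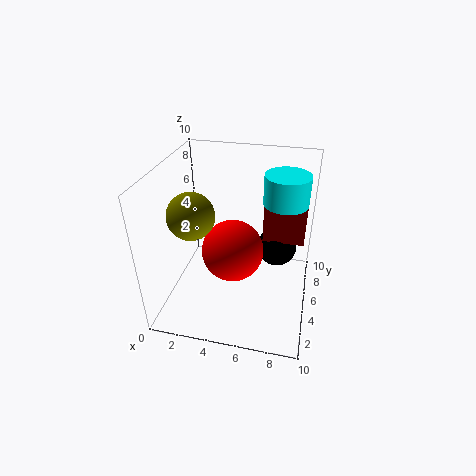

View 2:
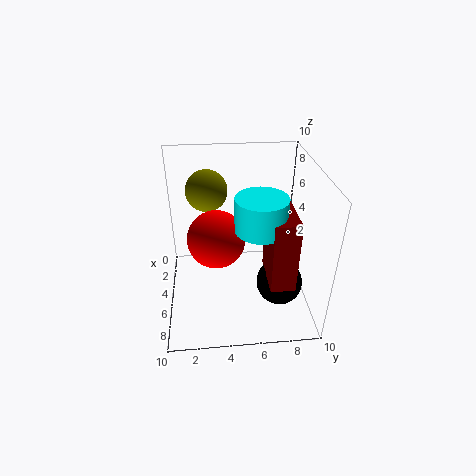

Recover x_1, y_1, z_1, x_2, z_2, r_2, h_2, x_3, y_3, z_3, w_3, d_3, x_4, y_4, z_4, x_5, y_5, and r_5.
x_1 = 2.5; y_1 = 3; z_1 = 7.5; x_2 = 8; z_2 = 7.5; r_2 = 1.5; h_2 = 2; x_3 = 6.5; y_3 = 6.5; z_3 = 4; w_3 = 3; d_3 = 1.5; x_4 = 5; y_4 = 3.5; z_4 = 5; x_5 = 7.5; y_5 = 7.5; r_5 = 1.5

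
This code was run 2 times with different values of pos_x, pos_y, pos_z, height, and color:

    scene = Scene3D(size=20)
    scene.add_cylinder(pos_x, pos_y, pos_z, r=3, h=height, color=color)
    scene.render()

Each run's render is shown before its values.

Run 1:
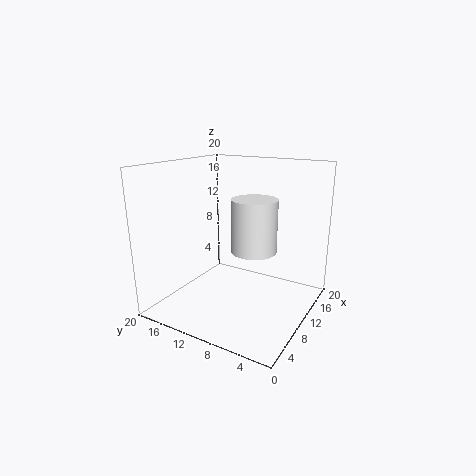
pos_x = 9; pos_y = 7; pos_z = 9; height = 7; color = 'white'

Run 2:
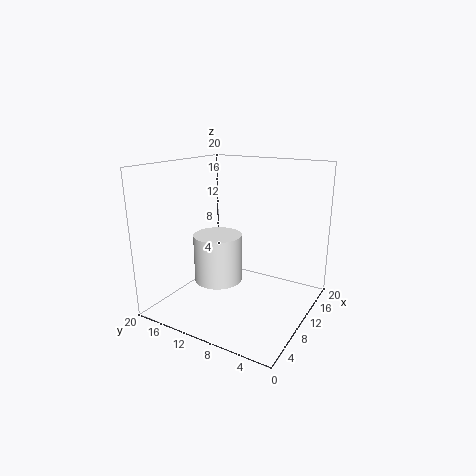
pos_x = 5; pos_y = 10; pos_z = 6; height = 6; color = 'white'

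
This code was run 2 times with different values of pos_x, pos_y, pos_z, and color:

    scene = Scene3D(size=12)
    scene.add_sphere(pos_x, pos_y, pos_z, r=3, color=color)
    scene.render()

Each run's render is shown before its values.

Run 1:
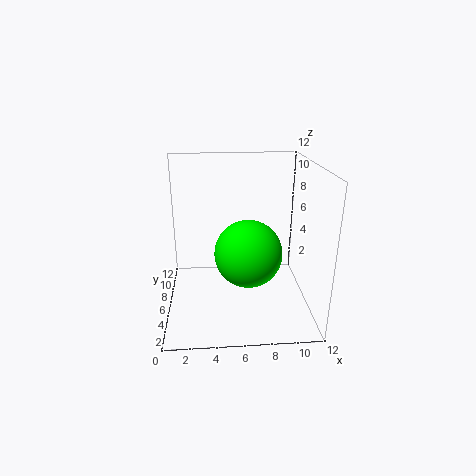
pos_x = 7
pos_y = 7
pos_z = 4
color = 'lime'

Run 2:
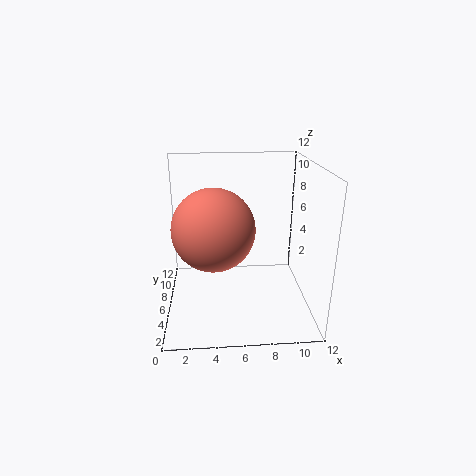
pos_x = 4
pos_y = 3
pos_z = 8
color = 'salmon'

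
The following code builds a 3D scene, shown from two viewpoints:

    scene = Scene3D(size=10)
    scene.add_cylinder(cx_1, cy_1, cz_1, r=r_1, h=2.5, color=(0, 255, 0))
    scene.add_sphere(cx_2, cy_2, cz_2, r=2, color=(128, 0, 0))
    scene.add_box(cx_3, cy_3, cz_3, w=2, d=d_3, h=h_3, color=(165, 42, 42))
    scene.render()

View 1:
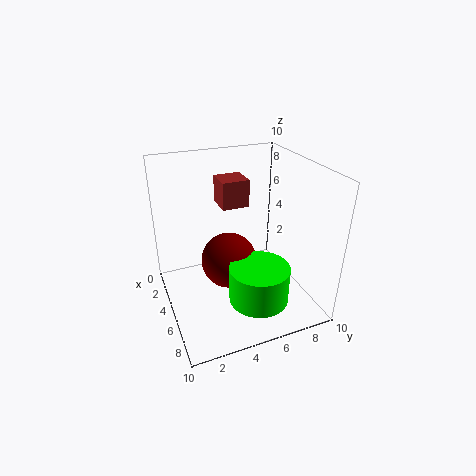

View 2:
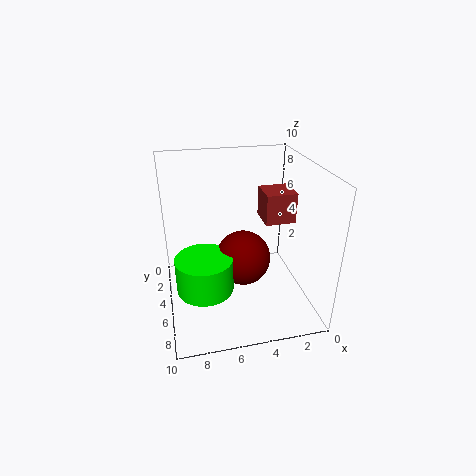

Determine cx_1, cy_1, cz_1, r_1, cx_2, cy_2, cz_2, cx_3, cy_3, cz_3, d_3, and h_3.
cx_1 = 7.5, cy_1 = 5.5, cz_1 = 1.5, r_1 = 2, cx_2 = 4.5, cy_2 = 4.5, cz_2 = 3, cx_3 = 1.5, cy_3 = 4.5, cz_3 = 6.5, d_3 = 2, h_3 = 2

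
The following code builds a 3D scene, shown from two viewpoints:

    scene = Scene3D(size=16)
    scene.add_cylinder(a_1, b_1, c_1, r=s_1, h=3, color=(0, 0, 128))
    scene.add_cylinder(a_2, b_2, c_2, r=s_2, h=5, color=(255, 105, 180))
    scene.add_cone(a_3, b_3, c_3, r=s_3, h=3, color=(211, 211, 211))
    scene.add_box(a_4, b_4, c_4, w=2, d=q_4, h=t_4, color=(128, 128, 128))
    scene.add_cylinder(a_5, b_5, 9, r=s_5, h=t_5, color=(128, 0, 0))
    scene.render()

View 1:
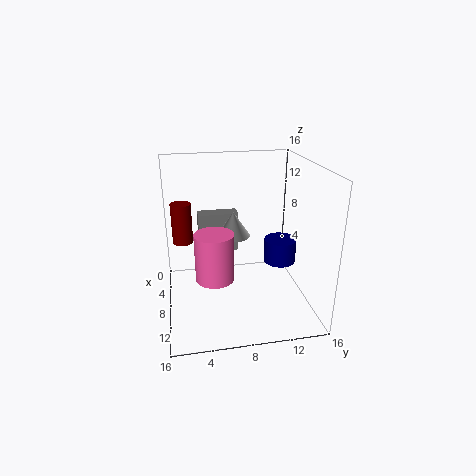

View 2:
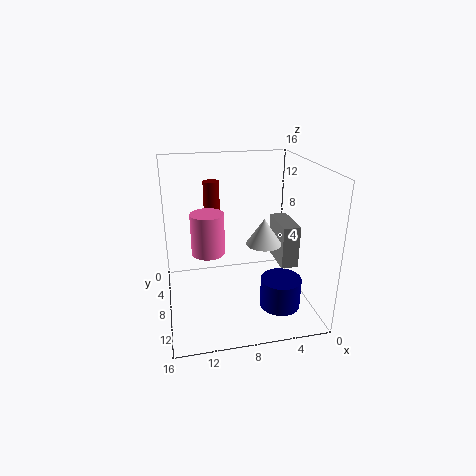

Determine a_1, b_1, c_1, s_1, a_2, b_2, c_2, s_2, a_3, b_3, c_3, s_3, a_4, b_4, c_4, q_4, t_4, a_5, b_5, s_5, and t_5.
a_1 = 5
b_1 = 14
c_1 = 3
s_1 = 2
a_2 = 11
b_2 = 5
c_2 = 5
s_2 = 2
a_3 = 5
b_3 = 8
c_3 = 7
s_3 = 2
a_4 = 1
b_4 = 4
c_4 = 4
q_4 = 5
t_4 = 5
a_5 = 10
b_5 = 2
s_5 = 1
t_5 = 4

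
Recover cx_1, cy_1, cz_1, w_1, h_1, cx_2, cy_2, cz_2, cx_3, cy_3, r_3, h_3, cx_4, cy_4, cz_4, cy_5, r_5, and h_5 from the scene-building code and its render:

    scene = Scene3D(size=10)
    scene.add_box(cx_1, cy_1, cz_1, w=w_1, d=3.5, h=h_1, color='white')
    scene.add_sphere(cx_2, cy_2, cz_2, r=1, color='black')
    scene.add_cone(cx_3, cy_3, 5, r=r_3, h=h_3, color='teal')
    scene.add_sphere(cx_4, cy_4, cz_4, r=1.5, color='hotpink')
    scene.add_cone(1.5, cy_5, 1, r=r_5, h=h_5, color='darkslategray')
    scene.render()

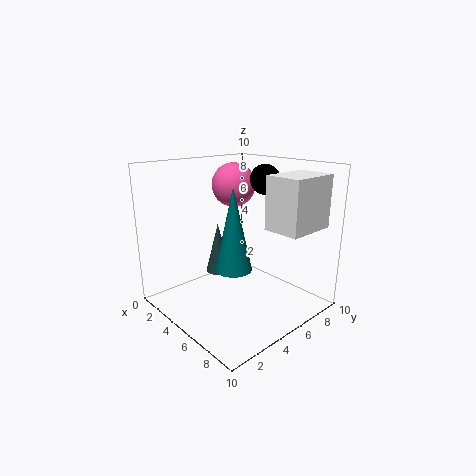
cx_1 = 7
cy_1 = 5.5
cz_1 = 6
w_1 = 2.5
h_1 = 3.5
cx_2 = 6
cy_2 = 6.5
cz_2 = 9
cx_3 = 8.5
cy_3 = 1.5
r_3 = 1
h_3 = 4.5
cx_4 = 4
cy_4 = 5.5
cz_4 = 8.5
cy_5 = 6
r_5 = 1
h_5 = 4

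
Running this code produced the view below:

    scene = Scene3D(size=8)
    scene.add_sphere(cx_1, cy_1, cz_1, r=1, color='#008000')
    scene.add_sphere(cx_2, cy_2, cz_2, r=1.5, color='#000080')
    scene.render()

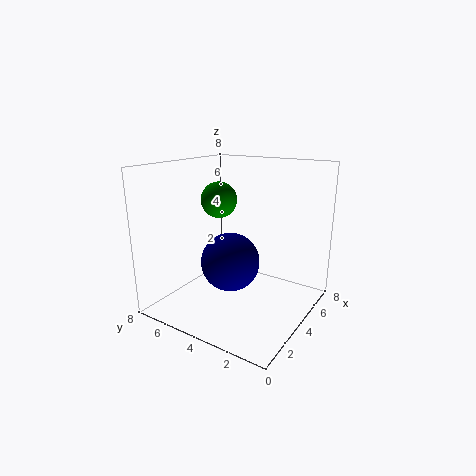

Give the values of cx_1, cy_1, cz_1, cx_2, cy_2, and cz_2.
cx_1 = 4; cy_1 = 5.25; cz_1 = 6; cx_2 = 2.5; cy_2 = 3.5; cz_2 = 3.25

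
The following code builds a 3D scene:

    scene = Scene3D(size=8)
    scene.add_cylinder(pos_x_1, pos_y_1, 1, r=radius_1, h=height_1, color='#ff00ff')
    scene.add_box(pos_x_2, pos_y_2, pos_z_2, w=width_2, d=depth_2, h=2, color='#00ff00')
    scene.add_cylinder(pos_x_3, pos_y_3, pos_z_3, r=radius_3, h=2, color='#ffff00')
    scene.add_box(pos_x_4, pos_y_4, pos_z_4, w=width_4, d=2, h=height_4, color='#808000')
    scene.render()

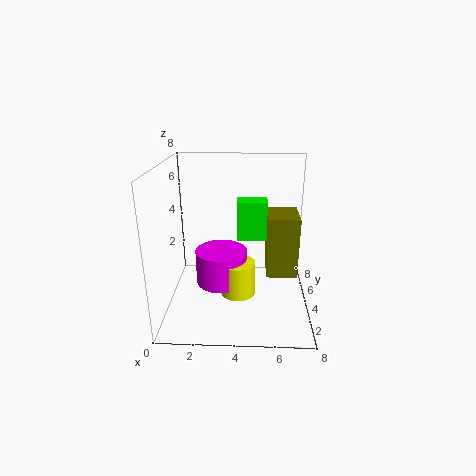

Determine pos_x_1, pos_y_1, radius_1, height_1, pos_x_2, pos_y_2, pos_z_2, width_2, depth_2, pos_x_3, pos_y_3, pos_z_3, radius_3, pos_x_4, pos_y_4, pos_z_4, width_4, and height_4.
pos_x_1 = 3, pos_y_1 = 4.5, radius_1 = 1.5, height_1 = 2, pos_x_2 = 4, pos_y_2 = 2.5, pos_z_2 = 4.5, width_2 = 1.5, depth_2 = 1, pos_x_3 = 4, pos_y_3 = 4, pos_z_3 = 0.5, radius_3 = 1, pos_x_4 = 5.5, pos_y_4 = 1.5, pos_z_4 = 3, width_4 = 1.5, height_4 = 3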